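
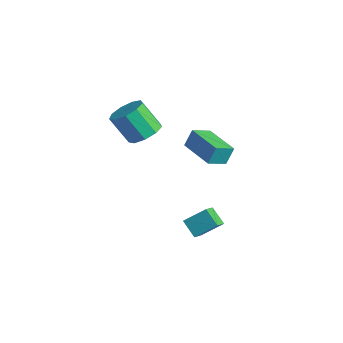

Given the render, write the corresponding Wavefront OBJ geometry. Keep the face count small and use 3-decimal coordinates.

v 2.872 0.452 -3.997
v 3.401 -0.234 -3.517
v 3.403 1.495 -3.091
v 3.932 0.809 -2.612
v 3.768 0.631 -4.728
v 4.297 -0.055 -4.249
v 4.299 1.674 -3.823
v 4.828 0.988 -3.343
v 1.088 1.072 0.472
v 1.099 1.528 1.495
v 0.945 2.216 -0.036
v 0.956 2.672 0.987
v 3.244 1.288 0.353
v 3.255 1.744 1.376
v 3.101 2.432 -0.155
v 3.112 2.888 0.868
v 0.671 -0.974 1.819
v 1.534 -0.805 2.334
v 0.753 -1.516 3.877
v -0.111 -1.686 3.361
v 1.116 -0.248 2.379
v 0.335 -0.959 3.922
v 0.49 -0.031 2.162
v -0.292 -0.742 3.705
v -0.052 -0.256 1.784
v -0.834 -0.967 3.327
v -0.256 -0.816 1.422
v -1.037 -1.528 2.965
v -0.026 -1.451 1.246
v -0.807 -2.162 2.789
v 0.53 -1.863 1.338
v -0.251 -2.574 2.881
v 1.152 -1.859 1.654
v 0.37 -2.57 3.197
v 1.548 -1.441 2.048
v 0.767 -2.152 3.591
f 2 4 1
f 5 2 1
f 1 4 3
f 3 5 1
f 2 8 4
f 6 2 5
f 6 8 2
f 4 8 3
f 7 5 3
f 3 8 7
f 7 6 5
f 8 6 7
f 10 12 9
f 13 10 9
f 9 12 11
f 11 13 9
f 10 16 12
f 14 10 13
f 14 16 10
f 12 16 11
f 15 13 11
f 11 16 15
f 15 14 13
f 16 14 15
f 18 17 21
f 18 21 19
f 19 21 22
f 19 22 20
f 21 17 23
f 21 23 22
f 22 23 24
f 22 24 20
f 23 17 25
f 23 25 24
f 24 25 26
f 24 26 20
f 25 17 27
f 25 27 26
f 26 27 28
f 26 28 20
f 27 17 29
f 27 29 28
f 28 29 30
f 28 30 20
f 29 17 31
f 29 31 30
f 30 31 32
f 30 32 20
f 31 17 33
f 31 33 32
f 32 33 34
f 32 34 20
f 33 17 35
f 33 35 34
f 34 35 36
f 34 36 20
f 35 17 18
f 35 18 36
f 36 18 19
f 36 19 20



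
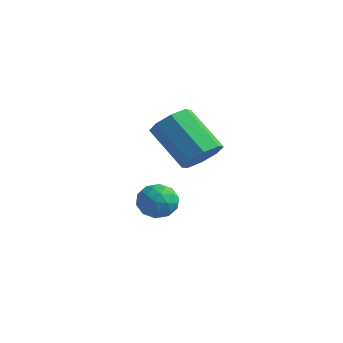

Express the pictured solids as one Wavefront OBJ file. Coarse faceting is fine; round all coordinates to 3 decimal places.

v 2.543 2.422 3.108
v 3.075 1.927 3.673
v 1.47 1.844 5.116
v 0.937 2.338 4.552
v 3.137 2.62 3.782
v 1.532 2.537 5.225
v 2.851 3.197 3.496
v 1.246 3.113 4.939
v 2.384 3.319 2.984
v 0.779 3.236 4.427
v 2.01 2.916 2.544
v 0.405 2.833 3.987
v 1.948 2.223 2.435
v 0.343 2.14 3.878
v 2.234 1.647 2.721
v 0.629 1.563 4.164
v 2.701 1.524 3.233
v 1.096 1.441 4.676
v -0.784 3.46 -0.522
v 0.047 3.365 -0.806
v -0.607 2.355 0.366
v 0.224 2.26 0.082
v 0.001 2.965 0.565
v -0.109 3.648 0.016
v -0.451 2.072 -0.456
v -0.561 2.755 -1.005
v 0.252 2.507 -0.766
v 0.532 3.059 -0.135
v -1.092 2.661 -0.305
v -0.812 3.213 0.326
v -0.384 3.51 -0.742
v -0.176 2.21 0.302
v -0.307 2.625 0.586
v 0.181 2.569 0.419
v -0.476 3.676 -0.259
v 0.012 3.62 -0.426
v -0.014 3.385 0.38
v -0.572 2.1 -0.014
v -0.084 2.044 -0.181
v -0.741 3.151 -0.859
v -0.253 3.095 -1.026
v -0.546 2.335 -0.82
v 0.225 2.95 -0.885
v 0.329 2.3 -0.363
v -0.068 2.19 -0.679
v -0.132 2.591 -1.002
v 0.389 3.274 -0.515
v 0.493 2.624 0.007
v 0.362 3.038 0.291
v 0.298 3.44 -0.031
v 0.51 2.77 -0.491
v -1.053 3.096 -0.447
v -0.949 2.446 0.075
v -0.858 2.28 -0.409
v -0.922 2.682 -0.731
v -0.889 3.42 -0.077
v -0.785 2.77 0.445
v -0.428 3.129 0.562
v -0.492 3.53 0.239
v -1.07 2.95 0.051
f 2 1 5
f 2 5 3
f 3 5 6
f 3 6 4
f 5 1 7
f 5 7 6
f 6 7 8
f 6 8 4
f 7 1 9
f 7 9 8
f 8 9 10
f 8 10 4
f 9 1 11
f 9 11 10
f 10 11 12
f 10 12 4
f 11 1 13
f 11 13 12
f 12 13 14
f 12 14 4
f 13 1 15
f 13 15 14
f 14 15 16
f 14 16 4
f 15 1 17
f 15 17 16
f 16 17 18
f 16 18 4
f 17 1 2
f 17 2 18
f 18 2 3
f 18 3 4
f 19 56 35
f 56 30 59
f 35 59 24
f 56 59 35
f 19 35 31
f 35 24 36
f 31 36 20
f 35 36 31
f 19 31 40
f 31 20 41
f 40 41 26
f 31 41 40
f 19 40 52
f 40 26 55
f 52 55 29
f 40 55 52
f 19 52 56
f 52 29 60
f 56 60 30
f 52 60 56
f 20 36 47
f 36 24 50
f 47 50 28
f 36 50 47
f 24 59 37
f 59 30 58
f 37 58 23
f 59 58 37
f 30 60 57
f 60 29 53
f 57 53 21
f 60 53 57
f 29 55 54
f 55 26 42
f 54 42 25
f 55 42 54
f 26 41 46
f 41 20 43
f 46 43 27
f 41 43 46
f 22 48 34
f 48 28 49
f 34 49 23
f 48 49 34
f 22 34 32
f 34 23 33
f 32 33 21
f 34 33 32
f 22 32 39
f 32 21 38
f 39 38 25
f 32 38 39
f 22 39 44
f 39 25 45
f 44 45 27
f 39 45 44
f 22 44 48
f 44 27 51
f 48 51 28
f 44 51 48
f 23 49 37
f 49 28 50
f 37 50 24
f 49 50 37
f 21 33 57
f 33 23 58
f 57 58 30
f 33 58 57
f 25 38 54
f 38 21 53
f 54 53 29
f 38 53 54
f 27 45 46
f 45 25 42
f 46 42 26
f 45 42 46
f 28 51 47
f 51 27 43
f 47 43 20
f 51 43 47



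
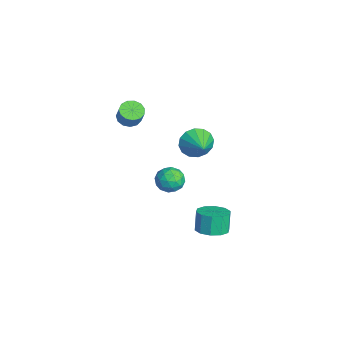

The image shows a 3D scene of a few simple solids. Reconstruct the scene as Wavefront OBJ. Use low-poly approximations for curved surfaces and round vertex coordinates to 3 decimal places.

v 3.701 0.077 -1.167
v 4.281 0.837 -1.078
v 3.878 1.002 0.136
v 3.299 0.243 0.047
v 3.757 1.029 -1.278
v 3.354 1.194 -0.064
v 3.211 0.858 -1.436
v 2.808 1.023 -0.222
v 2.853 0.388 -1.491
v 2.45 0.553 -0.277
v 2.819 -0.2 -1.422
v 2.416 -0.035 -0.208
v 3.122 -0.682 -1.256
v 2.719 -0.517 -0.042
v 3.646 -0.874 -1.056
v 3.243 -0.709 0.158
v 4.192 -0.703 -0.898
v 3.789 -0.538 0.316
v 4.55 -0.233 -0.843
v 4.147 -0.068 0.371
v 4.584 0.355 -0.912
v 4.181 0.52 0.302
v 0.626 -1.425 1.896
v 0.946 -1.082 1.136
v 1.714 -2.378 1.924
v 2.034 -2.035 1.164
v 2.066 -1.557 1.918
v 1.394 -0.968 1.901
v 1.266 -2.492 1.159
v 0.594 -1.903 1.142
v 1.342 -1.742 0.68
v 1.836 -1.163 1.149
v 0.824 -2.297 1.911
v 1.318 -1.718 2.38
v 0.691 -1.17 1.513
v 1.969 -2.29 1.547
v 1.988 -2.009 1.99
v 2.176 -1.807 1.543
v 0.954 -1.103 1.963
v 1.142 -0.901 1.516
v 1.8 -1.18 1.976
v 1.518 -2.559 1.544
v 1.706 -2.357 1.097
v 0.484 -1.653 1.517
v 0.672 -1.451 1.07
v 0.86 -2.28 1.084
v 1.111 -1.356 0.799
v 1.751 -1.916 0.815
v 1.299 -2.185 0.813
v 0.904 -1.839 0.802
v 1.402 -1.016 1.074
v 2.041 -1.576 1.091
v 2.06 -1.295 1.534
v 1.665 -0.949 1.524
v 1.634 -1.404 0.807
v 0.619 -1.884 1.969
v 1.258 -2.444 1.986
v 0.995 -2.511 1.536
v 0.6 -2.165 1.526
v 0.909 -1.544 2.245
v 1.549 -2.104 2.261
v 1.756 -1.621 2.258
v 1.361 -1.275 2.247
v 1.026 -2.056 2.253
v -4.091 -2.881 2.914
v -3.428 -2.948 2.57
v -2.926 -2.865 3.523
v -3.589 -2.799 3.866
v -3.515 -2.535 2.58
v -3.014 -2.452 3.533
v -3.786 -2.232 2.696
v -3.284 -2.149 3.649
v -4.153 -2.135 2.882
v -3.651 -2.052 3.834
v -4.501 -2.275 3.077
v -3.999 -2.192 4.03
v -4.718 -2.608 3.22
v -4.216 -2.525 4.173
v -4.737 -3.027 3.266
v -4.235 -2.945 4.219
v -4.55 -3.401 3.201
v -4.048 -3.318 4.153
v -4.217 -3.609 3.044
v -3.715 -3.526 3.996
v -3.845 -3.587 2.845
v -3.343 -3.504 3.798
v -3.55 -3.34 2.669
v -3.049 -3.257 3.621
v -1.57 0.455 2
v -1.227 -0.035 1.149
v -0.13 0.525 2.54
v -1.206 0.489 1.026
v -1.283 1.003 1.164
v -1.437 1.371 1.526
v -1.627 1.493 2.015
v -1.801 1.337 2.5
v -1.914 0.944 2.85
v -1.934 0.421 2.973
v -1.857 -0.094 2.835
v -1.703 -0.462 2.473
v -1.513 -0.584 1.984
v -1.339 -0.428 1.5
f 2 1 5
f 2 5 3
f 3 5 6
f 3 6 4
f 5 1 7
f 5 7 6
f 6 7 8
f 6 8 4
f 7 1 9
f 7 9 8
f 8 9 10
f 8 10 4
f 9 1 11
f 9 11 10
f 10 11 12
f 10 12 4
f 11 1 13
f 11 13 12
f 12 13 14
f 12 14 4
f 13 1 15
f 13 15 14
f 14 15 16
f 14 16 4
f 15 1 17
f 15 17 16
f 16 17 18
f 16 18 4
f 17 1 19
f 17 19 18
f 18 19 20
f 18 20 4
f 19 1 21
f 19 21 20
f 20 21 22
f 20 22 4
f 21 1 2
f 21 2 22
f 22 2 3
f 22 3 4
f 23 60 39
f 60 34 63
f 39 63 28
f 60 63 39
f 23 39 35
f 39 28 40
f 35 40 24
f 39 40 35
f 23 35 44
f 35 24 45
f 44 45 30
f 35 45 44
f 23 44 56
f 44 30 59
f 56 59 33
f 44 59 56
f 23 56 60
f 56 33 64
f 60 64 34
f 56 64 60
f 24 40 51
f 40 28 54
f 51 54 32
f 40 54 51
f 28 63 41
f 63 34 62
f 41 62 27
f 63 62 41
f 34 64 61
f 64 33 57
f 61 57 25
f 64 57 61
f 33 59 58
f 59 30 46
f 58 46 29
f 59 46 58
f 30 45 50
f 45 24 47
f 50 47 31
f 45 47 50
f 26 52 38
f 52 32 53
f 38 53 27
f 52 53 38
f 26 38 36
f 38 27 37
f 36 37 25
f 38 37 36
f 26 36 43
f 36 25 42
f 43 42 29
f 36 42 43
f 26 43 48
f 43 29 49
f 48 49 31
f 43 49 48
f 26 48 52
f 48 31 55
f 52 55 32
f 48 55 52
f 27 53 41
f 53 32 54
f 41 54 28
f 53 54 41
f 25 37 61
f 37 27 62
f 61 62 34
f 37 62 61
f 29 42 58
f 42 25 57
f 58 57 33
f 42 57 58
f 31 49 50
f 49 29 46
f 50 46 30
f 49 46 50
f 32 55 51
f 55 31 47
f 51 47 24
f 55 47 51
f 66 65 69
f 66 69 67
f 67 69 70
f 67 70 68
f 69 65 71
f 69 71 70
f 70 71 72
f 70 72 68
f 71 65 73
f 71 73 72
f 72 73 74
f 72 74 68
f 73 65 75
f 73 75 74
f 74 75 76
f 74 76 68
f 75 65 77
f 75 77 76
f 76 77 78
f 76 78 68
f 77 65 79
f 77 79 78
f 78 79 80
f 78 80 68
f 79 65 81
f 79 81 80
f 80 81 82
f 80 82 68
f 81 65 83
f 81 83 82
f 82 83 84
f 82 84 68
f 83 65 85
f 83 85 84
f 84 85 86
f 84 86 68
f 85 65 87
f 85 87 86
f 86 87 88
f 86 88 68
f 87 65 66
f 87 66 88
f 88 66 67
f 88 67 68
f 90 89 92
f 90 92 91
f 92 89 93
f 92 93 91
f 93 89 94
f 93 94 91
f 94 89 95
f 94 95 91
f 95 89 96
f 95 96 91
f 96 89 97
f 96 97 91
f 97 89 98
f 97 98 91
f 98 89 99
f 98 99 91
f 99 89 100
f 99 100 91
f 100 89 101
f 100 101 91
f 101 89 102
f 101 102 91
f 102 89 90
f 102 90 91



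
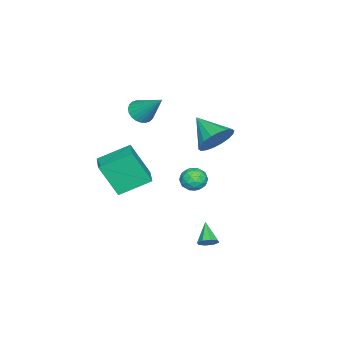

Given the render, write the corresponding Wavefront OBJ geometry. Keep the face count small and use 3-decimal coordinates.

v -1.759 -3.637 2.813
v -1.043 -3.615 2.56
v -1.301 -2.283 4.227
v -1.168 -3.402 2.397
v -1.383 -3.224 2.297
v -1.656 -3.11 2.275
v -1.944 -3.075 2.336
v -2.204 -3.126 2.469
v -2.397 -3.255 2.654
v -2.492 -3.442 2.864
v -2.475 -3.658 3.066
v -2.35 -3.871 3.229
v -2.135 -4.049 3.329
v -1.862 -4.164 3.351
v -1.574 -4.198 3.291
v -1.314 -4.147 3.157
v -1.121 -4.018 2.972
v -1.026 -3.832 2.762
v -0.415 0.983 2.612
v 0.367 1.014 3.312
v -1.145 -0.383 3.488
v 0.05 1.303 3.497
v -0.36 1.528 3.508
v -0.78 1.646 3.34
v -1.128 1.632 3.029
v -1.335 1.489 2.634
v -1.359 1.247 2.236
v -1.197 0.952 1.912
v -0.879 0.663 1.726
v -0.47 0.438 1.716
v -0.05 0.321 1.883
v 0.298 0.335 2.195
v 0.505 0.477 2.589
v 0.529 0.72 2.988
v -3.638 -0.807 -2.967
v -3.175 -1.299 -3.374
v -4.165 -1.801 -2.366
v -3.702 -2.293 -2.773
v -3.389 -1.817 -2.228
v -3.063 -1.203 -2.6
v -4.277 -1.897 -3.14
v -3.951 -1.283 -3.512
v -3.57 -1.973 -3.481
v -3.021 -1.923 -2.918
v -4.319 -1.177 -2.822
v -3.77 -1.127 -2.259
v -3.36 -0.966 -3.224
v -3.98 -2.134 -2.516
v -3.795 -1.855 -2.196
v -3.524 -2.144 -2.436
v -3.294 -0.909 -2.768
v -3.022 -1.198 -3.008
v -3.148 -1.503 -2.334
v -4.318 -1.902 -2.732
v -4.046 -2.191 -2.972
v -3.816 -0.956 -3.304
v -3.545 -1.245 -3.544
v -4.192 -1.597 -3.406
v -3.321 -1.651 -3.526
v -3.63 -2.235 -3.172
v -3.968 -2.003 -3.388
v -3.777 -1.641 -3.607
v -2.998 -1.622 -3.195
v -3.308 -2.206 -2.841
v -3.123 -1.926 -2.521
v -2.932 -1.565 -2.739
v -3.23 -2.018 -3.258
v -4.032 -0.894 -2.899
v -4.342 -1.478 -2.545
v -4.408 -1.535 -3.001
v -4.217 -1.174 -3.219
v -3.71 -0.865 -2.568
v -4.019 -1.449 -2.214
v -3.563 -1.459 -2.133
v -3.372 -1.097 -2.352
v -4.11 -1.082 -2.482
v 1.391 1.32 -3.667
v 1.716 0.869 -3.593
v 0.489 0.8 -2.873
v 1.793 1.176 -3.304
v 1.635 1.567 -3.228
v 1.335 1.813 -3.408
v 1.067 1.771 -3.741
v 0.99 1.464 -4.03
v 1.148 1.073 -4.106
v 1.448 0.826 -3.925
v 1.198 -1.843 0.528
v 1.393 -2.8 2.376
v 2.312 -1.243 0.722
v 2.507 -2.199 2.569
v 2.093 -3.241 -0.289
v 2.288 -4.197 1.558
v 3.207 -2.64 -0.096
v 3.402 -3.597 1.752
f 2 1 4
f 2 4 3
f 4 1 5
f 4 5 3
f 5 1 6
f 5 6 3
f 6 1 7
f 6 7 3
f 7 1 8
f 7 8 3
f 8 1 9
f 8 9 3
f 9 1 10
f 9 10 3
f 10 1 11
f 10 11 3
f 11 1 12
f 11 12 3
f 12 1 13
f 12 13 3
f 13 1 14
f 13 14 3
f 14 1 15
f 14 15 3
f 15 1 16
f 15 16 3
f 16 1 17
f 16 17 3
f 17 1 18
f 17 18 3
f 18 1 2
f 18 2 3
f 20 19 22
f 20 22 21
f 22 19 23
f 22 23 21
f 23 19 24
f 23 24 21
f 24 19 25
f 24 25 21
f 25 19 26
f 25 26 21
f 26 19 27
f 26 27 21
f 27 19 28
f 27 28 21
f 28 19 29
f 28 29 21
f 29 19 30
f 29 30 21
f 30 19 31
f 30 31 21
f 31 19 32
f 31 32 21
f 32 19 33
f 32 33 21
f 33 19 34
f 33 34 21
f 34 19 20
f 34 20 21
f 35 72 51
f 72 46 75
f 51 75 40
f 72 75 51
f 35 51 47
f 51 40 52
f 47 52 36
f 51 52 47
f 35 47 56
f 47 36 57
f 56 57 42
f 47 57 56
f 35 56 68
f 56 42 71
f 68 71 45
f 56 71 68
f 35 68 72
f 68 45 76
f 72 76 46
f 68 76 72
f 36 52 63
f 52 40 66
f 63 66 44
f 52 66 63
f 40 75 53
f 75 46 74
f 53 74 39
f 75 74 53
f 46 76 73
f 76 45 69
f 73 69 37
f 76 69 73
f 45 71 70
f 71 42 58
f 70 58 41
f 71 58 70
f 42 57 62
f 57 36 59
f 62 59 43
f 57 59 62
f 38 64 50
f 64 44 65
f 50 65 39
f 64 65 50
f 38 50 48
f 50 39 49
f 48 49 37
f 50 49 48
f 38 48 55
f 48 37 54
f 55 54 41
f 48 54 55
f 38 55 60
f 55 41 61
f 60 61 43
f 55 61 60
f 38 60 64
f 60 43 67
f 64 67 44
f 60 67 64
f 39 65 53
f 65 44 66
f 53 66 40
f 65 66 53
f 37 49 73
f 49 39 74
f 73 74 46
f 49 74 73
f 41 54 70
f 54 37 69
f 70 69 45
f 54 69 70
f 43 61 62
f 61 41 58
f 62 58 42
f 61 58 62
f 44 67 63
f 67 43 59
f 63 59 36
f 67 59 63
f 78 77 80
f 78 80 79
f 80 77 81
f 80 81 79
f 81 77 82
f 81 82 79
f 82 77 83
f 82 83 79
f 83 77 84
f 83 84 79
f 84 77 85
f 84 85 79
f 85 77 86
f 85 86 79
f 86 77 78
f 86 78 79
f 88 90 87
f 91 88 87
f 87 90 89
f 89 91 87
f 88 94 90
f 92 88 91
f 92 94 88
f 90 94 89
f 93 91 89
f 89 94 93
f 93 92 91
f 94 92 93



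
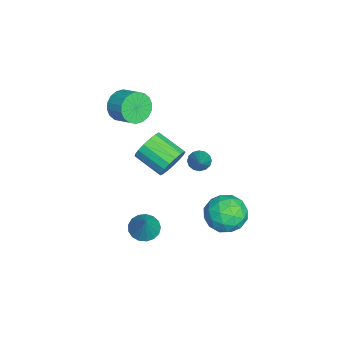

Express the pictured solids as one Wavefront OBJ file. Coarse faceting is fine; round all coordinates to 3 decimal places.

v 0.919 -1.193 -4.485
v 1.418 -0.661 -4.86
v 1.861 -1.027 -2.995
v 1.137 -0.434 -4.707
v 0.805 -0.381 -4.503
v 0.5 -0.514 -4.295
v 0.291 -0.802 -4.131
v 0.225 -1.18 -4.047
v 0.319 -1.561 -4.064
v 0.55 -1.857 -4.177
v 0.865 -2.002 -4.361
v 1.193 -1.961 -4.573
v 1.458 -1.744 -4.764
v 1.599 -1.401 -4.892
v 1.585 -1.01 -4.926
v -3.867 -2.758 0.948
v -3.148 -3.067 0.374
v -2.395 -2.251 0.879
v -3.113 -1.942 1.452
v -3.331 -2.753 0.139
v -2.577 -1.938 0.644
v -3.619 -2.441 0.065
v -2.865 -1.625 0.57
v -3.957 -2.191 0.166
v -3.203 -1.375 0.67
v -4.276 -2.054 0.421
v -3.522 -1.238 0.926
v -4.515 -2.056 0.781
v -3.761 -1.24 1.285
v -4.625 -2.197 1.173
v -3.871 -1.381 1.678
v -4.585 -2.449 1.521
v -3.832 -1.633 2.026
v -4.403 -2.762 1.756
v -3.649 -1.947 2.261
v -4.115 -3.075 1.83
v -3.361 -2.259 2.335
v -3.777 -3.325 1.73
v -3.023 -2.509 2.234
v -3.458 -3.462 1.474
v -2.704 -2.646 1.979
v -3.219 -3.46 1.115
v -2.465 -2.644 1.619
v -3.109 -3.319 0.722
v -2.355 -2.503 1.227
v -0.976 1.389 -0.62
v -0.623 1.125 -1.042
v 0.736 1.571 0.7
v -0.608 1.434 -1.104
v -0.691 1.731 -1.037
v -0.851 1.937 -0.858
v -1.044 1.995 -0.615
v -1.219 1.891 -0.374
v -1.329 1.653 -0.199
v -1.345 1.344 -0.136
v -1.261 1.047 -0.203
v -1.102 0.842 -0.382
v -0.908 0.783 -0.625
v -0.733 0.887 -0.866
v 2.053 0.34 1.896
v 2.731 0.24 2.479
v 1.965 -1.06 3.147
v 1.287 -0.96 2.564
v 2.459 0.505 2.682
v 1.693 -0.795 3.35
v 2.093 0.732 2.705
v 1.327 -0.568 3.373
v 1.719 0.869 2.542
v 0.953 -0.43 3.211
v 1.421 0.885 2.232
v 0.655 -0.414 2.9
v 1.268 0.776 1.844
v 0.502 -0.524 2.513
v 1.294 0.567 1.468
v 0.528 -0.732 2.137
v 1.495 0.306 1.191
v 0.729 -0.994 1.859
v 1.823 0.053 1.074
v 1.057 -1.247 1.743
v 2.204 -0.135 1.146
v 1.438 -1.434 1.815
v 2.551 -0.214 1.39
v 1.785 -1.513 2.058
v 2.783 -0.166 1.749
v 2.017 -1.465 2.418
v 2.848 -0.002 2.142
v 2.082 -1.302 2.811
v 1.792 3.176 -0.603
v 2.501 3.975 -1.046
v 2.539 1.885 -1.734
v 3.248 2.684 -2.177
v 3.389 2.328 -1.086
v 2.927 3.125 -0.387
v 2.113 2.735 -2.393
v 1.651 3.532 -1.694
v 2.7 3.702 -2.152
v 3.488 3.451 -1.344
v 1.552 2.409 -1.436
v 2.34 2.158 -0.628
v 2.081 3.688 -0.725
v 2.959 2.172 -2.055
v 3.042 1.962 -1.413
v 3.459 2.432 -1.674
v 2.331 3.189 -0.338
v 2.748 3.659 -0.598
v 3.27 2.691 -0.621
v 2.292 2.201 -2.182
v 2.709 2.671 -2.442
v 1.581 3.428 -1.106
v 1.998 3.898 -1.367
v 1.77 3.169 -2.159
v 2.614 3.998 -1.636
v 3.054 3.24 -2.301
v 2.387 3.269 -2.428
v 2.115 3.738 -2.017
v 3.078 3.85 -1.161
v 3.517 3.092 -1.826
v 3.6 2.882 -1.184
v 3.328 3.351 -0.773
v 3.194 3.69 -1.811
v 1.523 2.768 -0.954
v 1.962 2.01 -1.619
v 1.712 2.509 -2.007
v 1.44 2.978 -1.596
v 1.986 2.62 -0.479
v 2.426 1.862 -1.144
v 2.925 2.122 -0.763
v 2.653 2.591 -0.352
v 1.846 2.17 -0.969
f 2 1 4
f 2 4 3
f 4 1 5
f 4 5 3
f 5 1 6
f 5 6 3
f 6 1 7
f 6 7 3
f 7 1 8
f 7 8 3
f 8 1 9
f 8 9 3
f 9 1 10
f 9 10 3
f 10 1 11
f 10 11 3
f 11 1 12
f 11 12 3
f 12 1 13
f 12 13 3
f 13 1 14
f 13 14 3
f 14 1 15
f 14 15 3
f 15 1 2
f 15 2 3
f 17 16 20
f 17 20 18
f 18 20 21
f 18 21 19
f 20 16 22
f 20 22 21
f 21 22 23
f 21 23 19
f 22 16 24
f 22 24 23
f 23 24 25
f 23 25 19
f 24 16 26
f 24 26 25
f 25 26 27
f 25 27 19
f 26 16 28
f 26 28 27
f 27 28 29
f 27 29 19
f 28 16 30
f 28 30 29
f 29 30 31
f 29 31 19
f 30 16 32
f 30 32 31
f 31 32 33
f 31 33 19
f 32 16 34
f 32 34 33
f 33 34 35
f 33 35 19
f 34 16 36
f 34 36 35
f 35 36 37
f 35 37 19
f 36 16 38
f 36 38 37
f 37 38 39
f 37 39 19
f 38 16 40
f 38 40 39
f 39 40 41
f 39 41 19
f 40 16 42
f 40 42 41
f 41 42 43
f 41 43 19
f 42 16 44
f 42 44 43
f 43 44 45
f 43 45 19
f 44 16 17
f 44 17 45
f 45 17 18
f 45 18 19
f 47 46 49
f 47 49 48
f 49 46 50
f 49 50 48
f 50 46 51
f 50 51 48
f 51 46 52
f 51 52 48
f 52 46 53
f 52 53 48
f 53 46 54
f 53 54 48
f 54 46 55
f 54 55 48
f 55 46 56
f 55 56 48
f 56 46 57
f 56 57 48
f 57 46 58
f 57 58 48
f 58 46 59
f 58 59 48
f 59 46 47
f 59 47 48
f 61 60 64
f 61 64 62
f 62 64 65
f 62 65 63
f 64 60 66
f 64 66 65
f 65 66 67
f 65 67 63
f 66 60 68
f 66 68 67
f 67 68 69
f 67 69 63
f 68 60 70
f 68 70 69
f 69 70 71
f 69 71 63
f 70 60 72
f 70 72 71
f 71 72 73
f 71 73 63
f 72 60 74
f 72 74 73
f 73 74 75
f 73 75 63
f 74 60 76
f 74 76 75
f 75 76 77
f 75 77 63
f 76 60 78
f 76 78 77
f 77 78 79
f 77 79 63
f 78 60 80
f 78 80 79
f 79 80 81
f 79 81 63
f 80 60 82
f 80 82 81
f 81 82 83
f 81 83 63
f 82 60 84
f 82 84 83
f 83 84 85
f 83 85 63
f 84 60 86
f 84 86 85
f 85 86 87
f 85 87 63
f 86 60 61
f 86 61 87
f 87 61 62
f 87 62 63
f 88 125 104
f 125 99 128
f 104 128 93
f 125 128 104
f 88 104 100
f 104 93 105
f 100 105 89
f 104 105 100
f 88 100 109
f 100 89 110
f 109 110 95
f 100 110 109
f 88 109 121
f 109 95 124
f 121 124 98
f 109 124 121
f 88 121 125
f 121 98 129
f 125 129 99
f 121 129 125
f 89 105 116
f 105 93 119
f 116 119 97
f 105 119 116
f 93 128 106
f 128 99 127
f 106 127 92
f 128 127 106
f 99 129 126
f 129 98 122
f 126 122 90
f 129 122 126
f 98 124 123
f 124 95 111
f 123 111 94
f 124 111 123
f 95 110 115
f 110 89 112
f 115 112 96
f 110 112 115
f 91 117 103
f 117 97 118
f 103 118 92
f 117 118 103
f 91 103 101
f 103 92 102
f 101 102 90
f 103 102 101
f 91 101 108
f 101 90 107
f 108 107 94
f 101 107 108
f 91 108 113
f 108 94 114
f 113 114 96
f 108 114 113
f 91 113 117
f 113 96 120
f 117 120 97
f 113 120 117
f 92 118 106
f 118 97 119
f 106 119 93
f 118 119 106
f 90 102 126
f 102 92 127
f 126 127 99
f 102 127 126
f 94 107 123
f 107 90 122
f 123 122 98
f 107 122 123
f 96 114 115
f 114 94 111
f 115 111 95
f 114 111 115
f 97 120 116
f 120 96 112
f 116 112 89
f 120 112 116



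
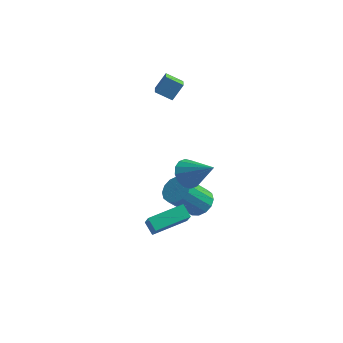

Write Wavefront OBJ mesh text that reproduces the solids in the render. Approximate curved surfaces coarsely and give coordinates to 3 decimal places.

v -0.419 3.304 3.191
v -1.348 3.13 3.693
v -0.776 4.124 2.815
v -1.705 3.95 3.317
v -0.035 3.89 4.103
v -0.964 3.716 4.605
v -0.392 4.71 3.727
v -1.321 4.536 4.229
v 2.092 -0.551 0.972
v 2.648 -0.68 0.251
v 3.608 -0.809 2.188
v 2.661 -0.212 0.334
v 2.522 0.166 0.588
v 2.267 0.351 0.945
v 1.965 0.295 1.31
v 1.698 0.012 1.583
v 1.536 -0.422 1.693
v 1.523 -0.891 1.61
v 1.663 -1.269 1.356
v 1.917 -1.454 0.999
v 2.219 -1.398 0.635
v 2.487 -1.115 0.361
v 0.539 -2.542 -1.924
v 1.012 -3.196 -0.854
v 1.829 -1.04 -1.575
v 2.302 -1.695 -0.506
v 1.118 -2.925 -2.414
v 1.591 -3.58 -1.345
v 2.408 -1.424 -2.066
v 2.881 -2.078 -0.996
v 1.757 1.867 -3.531
v 2.57 1.54 -3.287
v 1.657 0.506 -1.625
v 0.843 0.833 -1.869
v 2.529 1.949 -3.056
v 1.615 0.914 -1.394
v 2.28 2.335 -2.952
v 1.367 1.301 -1.29
v 1.891 2.596 -3.003
v 0.978 1.562 -1.341
v 1.467 2.662 -3.196
v 0.553 1.627 -1.534
v 1.119 2.515 -3.478
v 0.206 1.48 -1.816
v 0.943 2.194 -3.775
v 0.03 1.16 -2.113
v 0.985 1.786 -4.006
v 0.071 0.751 -2.344
v 1.233 1.399 -4.11
v 0.32 0.365 -2.448
v 1.622 1.138 -4.059
v 0.709 0.104 -2.397
v 2.047 1.073 -3.866
v 1.133 0.038 -2.204
v 2.394 1.22 -3.584
v 1.481 0.185 -1.922
f 2 4 1
f 5 2 1
f 1 4 3
f 3 5 1
f 2 8 4
f 6 2 5
f 6 8 2
f 4 8 3
f 7 5 3
f 3 8 7
f 7 6 5
f 8 6 7
f 10 9 12
f 10 12 11
f 12 9 13
f 12 13 11
f 13 9 14
f 13 14 11
f 14 9 15
f 14 15 11
f 15 9 16
f 15 16 11
f 16 9 17
f 16 17 11
f 17 9 18
f 17 18 11
f 18 9 19
f 18 19 11
f 19 9 20
f 19 20 11
f 20 9 21
f 20 21 11
f 21 9 22
f 21 22 11
f 22 9 10
f 22 10 11
f 24 26 23
f 27 24 23
f 23 26 25
f 25 27 23
f 24 30 26
f 28 24 27
f 28 30 24
f 26 30 25
f 29 27 25
f 25 30 29
f 29 28 27
f 30 28 29
f 32 31 35
f 32 35 33
f 33 35 36
f 33 36 34
f 35 31 37
f 35 37 36
f 36 37 38
f 36 38 34
f 37 31 39
f 37 39 38
f 38 39 40
f 38 40 34
f 39 31 41
f 39 41 40
f 40 41 42
f 40 42 34
f 41 31 43
f 41 43 42
f 42 43 44
f 42 44 34
f 43 31 45
f 43 45 44
f 44 45 46
f 44 46 34
f 45 31 47
f 45 47 46
f 46 47 48
f 46 48 34
f 47 31 49
f 47 49 48
f 48 49 50
f 48 50 34
f 49 31 51
f 49 51 50
f 50 51 52
f 50 52 34
f 51 31 53
f 51 53 52
f 52 53 54
f 52 54 34
f 53 31 55
f 53 55 54
f 54 55 56
f 54 56 34
f 55 31 32
f 55 32 56
f 56 32 33
f 56 33 34



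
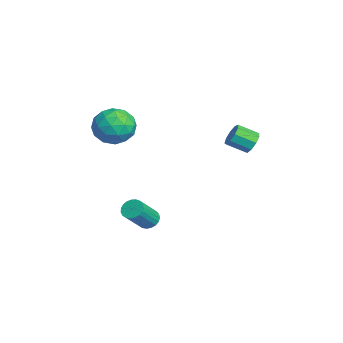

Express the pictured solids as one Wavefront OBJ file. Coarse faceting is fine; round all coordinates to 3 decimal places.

v -3.563 -1.614 -4.484
v -3.256 -1.98 -4.954
v -2.31 -2.971 -3.566
v -2.617 -2.606 -3.096
v -3.08 -1.767 -4.922
v -2.134 -2.758 -3.535
v -2.987 -1.527 -4.814
v -2.041 -2.519 -3.427
v -2.993 -1.303 -4.65
v -2.048 -2.294 -3.262
v -3.098 -1.132 -4.456
v -2.153 -2.124 -3.068
v -3.284 -1.045 -4.267
v -2.338 -2.036 -2.88
v -3.517 -1.056 -4.116
v -2.572 -2.047 -2.728
v -3.759 -1.164 -4.028
v -2.813 -2.155 -2.641
v -3.967 -1.349 -4.019
v -3.021 -2.341 -2.632
v -4.104 -1.581 -4.091
v -3.159 -2.572 -2.703
v -4.149 -1.818 -4.23
v -3.203 -2.809 -2.842
v -4.091 -2.02 -4.413
v -3.146 -3.011 -3.026
v -3.943 -2.152 -4.609
v -2.997 -3.143 -3.221
v -3.729 -2.191 -4.783
v -2.783 -3.182 -3.395
v -3.486 -2.13 -4.905
v -2.54 -3.121 -3.517
v -5.038 -2.777 2.476
v -4.097 -2.35 1.752
v -3.863 -4.33 3.088
v -2.922 -3.903 2.364
v -3.275 -3.254 3.387
v -4.002 -2.295 3.009
v -3.958 -4.385 1.831
v -4.685 -3.426 1.453
v -3.43 -3.344 1.354
v -3.007 -2.645 2.315
v -4.953 -4.035 2.525
v -4.53 -3.336 3.486
v -4.671 -2.427 2.06
v -3.289 -4.253 2.78
v -3.497 -3.871 3.381
v -2.944 -3.62 2.956
v -4.615 -2.395 2.799
v -4.062 -2.144 2.373
v -3.578 -2.675 3.335
v -3.898 -4.536 2.467
v -3.345 -4.285 2.041
v -5.016 -3.06 1.884
v -4.463 -2.809 1.459
v -4.382 -4.005 1.505
v -3.726 -2.761 1.4
v -3.035 -3.673 1.76
v -3.644 -3.957 1.447
v -4.071 -3.393 1.225
v -3.477 -2.35 1.966
v -2.786 -3.262 2.326
v -2.994 -2.881 2.927
v -3.421 -2.317 2.704
v -3.085 -2.934 1.732
v -5.174 -3.418 2.514
v -4.483 -4.33 2.874
v -4.539 -4.363 2.136
v -4.966 -3.799 1.913
v -4.925 -3.007 3.08
v -4.234 -3.919 3.44
v -3.889 -3.287 3.615
v -4.316 -2.723 3.393
v -4.875 -3.746 3.108
v -3.375 3.906 0.913
v -3.063 4.188 1.521
v -3.272 3.097 2.136
v -3.585 2.814 1.527
v -3.56 4.284 1.521
v -3.769 3.192 2.136
v -3.971 4.203 1.237
v -4.18 3.111 1.852
v -4.103 3.982 0.801
v -4.312 2.891 1.415
v -3.895 3.726 0.417
v -4.104 2.635 1.032
v -3.443 3.554 0.265
v -3.653 2.463 0.88
v -2.96 3.547 0.416
v -3.17 2.455 1.031
v -2.671 3.707 0.8
v -2.881 2.616 1.414
v -2.712 3.96 1.236
v -2.921 2.869 1.851
f 2 1 5
f 2 5 3
f 3 5 6
f 3 6 4
f 5 1 7
f 5 7 6
f 6 7 8
f 6 8 4
f 7 1 9
f 7 9 8
f 8 9 10
f 8 10 4
f 9 1 11
f 9 11 10
f 10 11 12
f 10 12 4
f 11 1 13
f 11 13 12
f 12 13 14
f 12 14 4
f 13 1 15
f 13 15 14
f 14 15 16
f 14 16 4
f 15 1 17
f 15 17 16
f 16 17 18
f 16 18 4
f 17 1 19
f 17 19 18
f 18 19 20
f 18 20 4
f 19 1 21
f 19 21 20
f 20 21 22
f 20 22 4
f 21 1 23
f 21 23 22
f 22 23 24
f 22 24 4
f 23 1 25
f 23 25 24
f 24 25 26
f 24 26 4
f 25 1 27
f 25 27 26
f 26 27 28
f 26 28 4
f 27 1 29
f 27 29 28
f 28 29 30
f 28 30 4
f 29 1 31
f 29 31 30
f 30 31 32
f 30 32 4
f 31 1 2
f 31 2 32
f 32 2 3
f 32 3 4
f 33 70 49
f 70 44 73
f 49 73 38
f 70 73 49
f 33 49 45
f 49 38 50
f 45 50 34
f 49 50 45
f 33 45 54
f 45 34 55
f 54 55 40
f 45 55 54
f 33 54 66
f 54 40 69
f 66 69 43
f 54 69 66
f 33 66 70
f 66 43 74
f 70 74 44
f 66 74 70
f 34 50 61
f 50 38 64
f 61 64 42
f 50 64 61
f 38 73 51
f 73 44 72
f 51 72 37
f 73 72 51
f 44 74 71
f 74 43 67
f 71 67 35
f 74 67 71
f 43 69 68
f 69 40 56
f 68 56 39
f 69 56 68
f 40 55 60
f 55 34 57
f 60 57 41
f 55 57 60
f 36 62 48
f 62 42 63
f 48 63 37
f 62 63 48
f 36 48 46
f 48 37 47
f 46 47 35
f 48 47 46
f 36 46 53
f 46 35 52
f 53 52 39
f 46 52 53
f 36 53 58
f 53 39 59
f 58 59 41
f 53 59 58
f 36 58 62
f 58 41 65
f 62 65 42
f 58 65 62
f 37 63 51
f 63 42 64
f 51 64 38
f 63 64 51
f 35 47 71
f 47 37 72
f 71 72 44
f 47 72 71
f 39 52 68
f 52 35 67
f 68 67 43
f 52 67 68
f 41 59 60
f 59 39 56
f 60 56 40
f 59 56 60
f 42 65 61
f 65 41 57
f 61 57 34
f 65 57 61
f 76 75 79
f 76 79 77
f 77 79 80
f 77 80 78
f 79 75 81
f 79 81 80
f 80 81 82
f 80 82 78
f 81 75 83
f 81 83 82
f 82 83 84
f 82 84 78
f 83 75 85
f 83 85 84
f 84 85 86
f 84 86 78
f 85 75 87
f 85 87 86
f 86 87 88
f 86 88 78
f 87 75 89
f 87 89 88
f 88 89 90
f 88 90 78
f 89 75 91
f 89 91 90
f 90 91 92
f 90 92 78
f 91 75 93
f 91 93 92
f 92 93 94
f 92 94 78
f 93 75 76
f 93 76 94
f 94 76 77
f 94 77 78



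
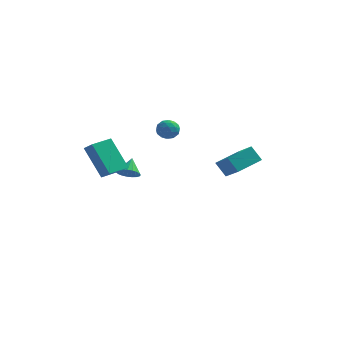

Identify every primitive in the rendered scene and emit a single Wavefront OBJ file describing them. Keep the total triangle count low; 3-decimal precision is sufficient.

v -2.81 -4.423 1.73
v -2.253 -4.756 2.214
v -3.957 -3.787 3.484
v -3.4 -4.12 3.968
v -2.12 -3.24 1.752
v -1.563 -3.573 2.236
v -3.267 -2.604 3.506
v -2.71 -2.937 3.99
v 2.003 1.256 0.867
v 2.952 0.172 1.825
v 3.024 2.551 1.322
v 3.972 1.467 2.281
v 2.648 1.053 -0.001
v 3.596 -0.031 0.958
v 3.668 2.348 0.455
v 4.617 1.264 1.413
v -1.414 4.427 1.93
v -0.936 3.986 1.588
v -1.844 3.494 2.532
v -1.366 3.053 2.19
v -1.125 3.547 2.679
v -0.859 4.124 2.307
v -1.921 3.356 1.813
v -1.655 3.933 1.441
v -1.248 3.323 1.516
v -0.757 3.442 2.05
v -2.023 4.038 2.07
v -1.532 4.157 2.604
v -1.137 4.288 1.706
v -1.643 3.192 2.414
v -1.501 3.482 2.701
v -1.22 3.223 2.5
v -1.092 4.37 2.129
v -0.811 4.11 1.927
v -0.922 3.853 2.569
v -1.969 3.37 2.193
v -1.688 3.11 1.991
v -1.56 4.257 1.62
v -1.279 3.998 1.419
v -1.858 3.627 1.551
v -1.04 3.64 1.462
v -1.292 3.091 1.816
v -1.619 3.269 1.595
v -1.462 3.608 1.376
v -0.751 3.709 1.777
v -1.003 3.161 2.131
v -0.862 3.452 2.418
v -0.706 3.791 2.199
v -0.935 3.32 1.734
v -1.777 4.319 1.989
v -2.029 3.771 2.343
v -2.074 3.689 1.921
v -1.918 4.028 1.702
v -1.488 4.389 2.304
v -1.74 3.84 2.658
v -1.318 3.872 2.744
v -1.161 4.211 2.525
v -1.845 4.16 2.386
v -3.628 3.293 -1.538
v -3.056 3.602 -1.846
v -3.652 4.167 -0.702
v -3.283 3.734 -1.99
v -3.57 3.789 -2.056
v -3.867 3.759 -2.032
v -4.122 3.648 -1.923
v -4.292 3.475 -1.747
v -4.348 3.271 -1.535
v -4.279 3.071 -1.324
v -4.097 2.909 -1.149
v -3.835 2.813 -1.042
v -3.536 2.801 -1.02
v -3.254 2.873 -1.088
v -3.036 3.018 -1.234
v -2.921 3.211 -1.432
v -2.928 3.417 -1.649
f 2 4 1
f 5 2 1
f 1 4 3
f 3 5 1
f 2 8 4
f 6 2 5
f 6 8 2
f 4 8 3
f 7 5 3
f 3 8 7
f 7 6 5
f 8 6 7
f 10 12 9
f 13 10 9
f 9 12 11
f 11 13 9
f 10 16 12
f 14 10 13
f 14 16 10
f 12 16 11
f 15 13 11
f 11 16 15
f 15 14 13
f 16 14 15
f 17 54 33
f 54 28 57
f 33 57 22
f 54 57 33
f 17 33 29
f 33 22 34
f 29 34 18
f 33 34 29
f 17 29 38
f 29 18 39
f 38 39 24
f 29 39 38
f 17 38 50
f 38 24 53
f 50 53 27
f 38 53 50
f 17 50 54
f 50 27 58
f 54 58 28
f 50 58 54
f 18 34 45
f 34 22 48
f 45 48 26
f 34 48 45
f 22 57 35
f 57 28 56
f 35 56 21
f 57 56 35
f 28 58 55
f 58 27 51
f 55 51 19
f 58 51 55
f 27 53 52
f 53 24 40
f 52 40 23
f 53 40 52
f 24 39 44
f 39 18 41
f 44 41 25
f 39 41 44
f 20 46 32
f 46 26 47
f 32 47 21
f 46 47 32
f 20 32 30
f 32 21 31
f 30 31 19
f 32 31 30
f 20 30 37
f 30 19 36
f 37 36 23
f 30 36 37
f 20 37 42
f 37 23 43
f 42 43 25
f 37 43 42
f 20 42 46
f 42 25 49
f 46 49 26
f 42 49 46
f 21 47 35
f 47 26 48
f 35 48 22
f 47 48 35
f 19 31 55
f 31 21 56
f 55 56 28
f 31 56 55
f 23 36 52
f 36 19 51
f 52 51 27
f 36 51 52
f 25 43 44
f 43 23 40
f 44 40 24
f 43 40 44
f 26 49 45
f 49 25 41
f 45 41 18
f 49 41 45
f 60 59 62
f 60 62 61
f 62 59 63
f 62 63 61
f 63 59 64
f 63 64 61
f 64 59 65
f 64 65 61
f 65 59 66
f 65 66 61
f 66 59 67
f 66 67 61
f 67 59 68
f 67 68 61
f 68 59 69
f 68 69 61
f 69 59 70
f 69 70 61
f 70 59 71
f 70 71 61
f 71 59 72
f 71 72 61
f 72 59 73
f 72 73 61
f 73 59 74
f 73 74 61
f 74 59 75
f 74 75 61
f 75 59 60
f 75 60 61



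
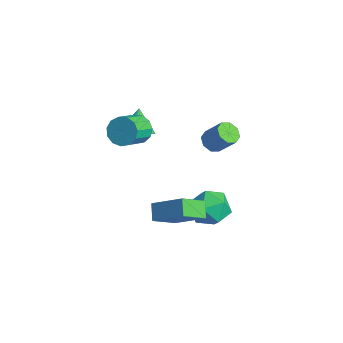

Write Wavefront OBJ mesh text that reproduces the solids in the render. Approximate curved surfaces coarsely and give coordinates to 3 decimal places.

v 3.235 -4.911 0.265
v 2.523 -4.459 0.874
v 3.26 -3.516 -0.741
v 2.549 -3.064 -0.132
v 4.751 -4.096 1.432
v 4.04 -3.644 2.041
v 4.777 -2.701 0.426
v 4.065 -2.249 1.035
v 1.207 -0.326 -1.77
v 2.133 0.45 -1.446
v 2.567 -1.69 -2.394
v 3.493 -0.914 -2.07
v 2.787 -1.449 -1.186
v 1.947 -0.606 -0.801
v 2.753 -0.634 -3.039
v 1.913 0.209 -2.654
v 3.089 0.259 -2.23
v 3.11 -0.244 -1.085
v 1.59 -0.996 -2.755
v 1.611 -1.499 -1.61
v -1.959 -2.198 2.345
v -1.554 -2.553 1.612
v -1.015 -3.857 2.541
v -1.421 -3.502 3.275
v -1.207 -2.249 1.836
v -0.668 -3.554 2.766
v -1.098 -1.93 2.223
v -0.56 -3.234 3.152
v -1.264 -1.695 2.647
v -0.725 -3 3.577
v -1.65 -1.62 2.977
v -1.111 -2.925 3.906
v -2.134 -1.728 3.105
v -1.595 -3.033 4.035
v -2.563 -1.986 2.993
v -2.024 -3.29 3.922
v -2.8 -2.31 2.674
v -2.262 -3.615 3.604
v -2.771 -2.599 2.252
v -2.232 -3.904 3.181
v -2.483 -2.761 1.859
v -1.945 -4.065 2.788
v -2.03 -2.743 1.62
v -1.491 -4.048 2.55
v 0.318 1.02 1.261
v 0.62 1.532 0.856
v 1.485 1.953 2.033
v 1.182 1.44 2.439
v 0.171 1.711 1.122
v 1.036 2.131 2.299
v -0.192 1.484 1.469
v 0.673 1.905 2.646
v -0.256 0.986 1.695
v 0.609 1.407 2.872
v 0.015 0.507 1.667
v 0.88 0.928 2.844
v 0.464 0.329 1.401
v 1.329 0.749 2.578
v 0.827 0.555 1.054
v 1.692 0.976 2.231
v 0.891 1.053 0.828
v 1.756 1.474 2.005
v -3.095 -1.447 0.817
v -2.436 -0.682 0.781
v -3.885 -0.713 1.903
v -2.72 -0.566 0.495
v -3.07 -0.601 0.265
v -3.424 -0.783 0.13
v -3.721 -1.08 0.114
v -3.909 -1.44 0.22
v -3.957 -1.801 0.429
v -3.856 -2.101 0.705
v -3.623 -2.288 1
v -3.299 -2.329 1.264
v -2.94 -2.218 1.451
v -2.607 -1.973 1.528
v -2.359 -1.638 1.482
v -2.238 -1.269 1.321
v -2.265 -0.931 1.073
f 2 4 1
f 5 2 1
f 1 4 3
f 3 5 1
f 2 8 4
f 6 2 5
f 6 8 2
f 4 8 3
f 7 5 3
f 3 8 7
f 7 6 5
f 8 6 7
f 9 20 14
f 9 14 10
f 9 10 16
f 9 16 19
f 9 19 20
f 10 14 18
f 14 20 13
f 20 19 11
f 19 16 15
f 16 10 17
f 12 18 13
f 12 13 11
f 12 11 15
f 12 15 17
f 12 17 18
f 13 18 14
f 11 13 20
f 15 11 19
f 17 15 16
f 18 17 10
f 22 21 25
f 22 25 23
f 23 25 26
f 23 26 24
f 25 21 27
f 25 27 26
f 26 27 28
f 26 28 24
f 27 21 29
f 27 29 28
f 28 29 30
f 28 30 24
f 29 21 31
f 29 31 30
f 30 31 32
f 30 32 24
f 31 21 33
f 31 33 32
f 32 33 34
f 32 34 24
f 33 21 35
f 33 35 34
f 34 35 36
f 34 36 24
f 35 21 37
f 35 37 36
f 36 37 38
f 36 38 24
f 37 21 39
f 37 39 38
f 38 39 40
f 38 40 24
f 39 21 41
f 39 41 40
f 40 41 42
f 40 42 24
f 41 21 43
f 41 43 42
f 42 43 44
f 42 44 24
f 43 21 22
f 43 22 44
f 44 22 23
f 44 23 24
f 46 45 49
f 46 49 47
f 47 49 50
f 47 50 48
f 49 45 51
f 49 51 50
f 50 51 52
f 50 52 48
f 51 45 53
f 51 53 52
f 52 53 54
f 52 54 48
f 53 45 55
f 53 55 54
f 54 55 56
f 54 56 48
f 55 45 57
f 55 57 56
f 56 57 58
f 56 58 48
f 57 45 59
f 57 59 58
f 58 59 60
f 58 60 48
f 59 45 61
f 59 61 60
f 60 61 62
f 60 62 48
f 61 45 46
f 61 46 62
f 62 46 47
f 62 47 48
f 64 63 66
f 64 66 65
f 66 63 67
f 66 67 65
f 67 63 68
f 67 68 65
f 68 63 69
f 68 69 65
f 69 63 70
f 69 70 65
f 70 63 71
f 70 71 65
f 71 63 72
f 71 72 65
f 72 63 73
f 72 73 65
f 73 63 74
f 73 74 65
f 74 63 75
f 74 75 65
f 75 63 76
f 75 76 65
f 76 63 77
f 76 77 65
f 77 63 78
f 77 78 65
f 78 63 79
f 78 79 65
f 79 63 64
f 79 64 65



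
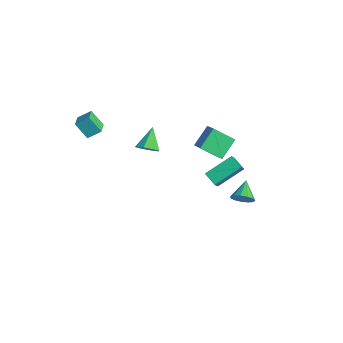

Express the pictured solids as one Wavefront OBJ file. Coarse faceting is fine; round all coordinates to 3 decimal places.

v 0.703 1.462 2.135
v 0.201 2.598 3.063
v 1.412 2.544 1.194
v 0.91 3.68 2.121
v 1.63 1.38 2.739
v 1.128 2.516 3.666
v 2.339 2.462 1.797
v 1.837 3.598 2.725
v 0.269 3.342 -3.339
v -0.645 3.155 -2.952
v 0.328 5.129 -2.336
v -0.586 4.942 -1.949
v 0.686 2.898 -2.571
v -0.228 2.711 -2.184
v 0.745 4.685 -1.568
v -0.169 4.498 -1.181
v -1.566 -0.537 0.628
v -0.951 -0.431 1.096
v -2.474 0.297 1.632
v -1.005 0.002 0.688
v -1.387 0.119 0.245
v -1.874 -0.147 0.026
v -2.181 -0.642 0.159
v -2.127 -1.075 0.567
v -1.745 -1.192 1.01
v -1.258 -0.926 1.229
v 4.422 2.736 -0.365
v 4.958 3.132 -0.021
v 3.478 3.484 0.245
v 4.879 3.33 -0.386
v 4.655 3.34 -0.744
v 4.357 3.158 -0.982
v 4.08 2.842 -1.024
v 3.911 2.493 -0.857
v 3.904 2.22 -0.534
v 4.062 2.112 -0.157
v 4.334 2.202 0.154
v 4.634 2.461 0.3
v 4.867 2.808 0.235
v -3.176 -4.298 4.016
v -2.869 -3.53 4.579
v -2.547 -3.821 3.022
v -2.24 -3.053 3.584
v -2.38 -4.807 4.276
v -2.073 -4.039 4.838
v -1.751 -4.33 3.281
v -1.444 -3.562 3.844
f 2 4 1
f 5 2 1
f 1 4 3
f 3 5 1
f 2 8 4
f 6 2 5
f 6 8 2
f 4 8 3
f 7 5 3
f 3 8 7
f 7 6 5
f 8 6 7
f 10 12 9
f 13 10 9
f 9 12 11
f 11 13 9
f 10 16 12
f 14 10 13
f 14 16 10
f 12 16 11
f 15 13 11
f 11 16 15
f 15 14 13
f 16 14 15
f 18 17 20
f 18 20 19
f 20 17 21
f 20 21 19
f 21 17 22
f 21 22 19
f 22 17 23
f 22 23 19
f 23 17 24
f 23 24 19
f 24 17 25
f 24 25 19
f 25 17 26
f 25 26 19
f 26 17 18
f 26 18 19
f 28 27 30
f 28 30 29
f 30 27 31
f 30 31 29
f 31 27 32
f 31 32 29
f 32 27 33
f 32 33 29
f 33 27 34
f 33 34 29
f 34 27 35
f 34 35 29
f 35 27 36
f 35 36 29
f 36 27 37
f 36 37 29
f 37 27 38
f 37 38 29
f 38 27 39
f 38 39 29
f 39 27 28
f 39 28 29
f 41 43 40
f 44 41 40
f 40 43 42
f 42 44 40
f 41 47 43
f 45 41 44
f 45 47 41
f 43 47 42
f 46 44 42
f 42 47 46
f 46 45 44
f 47 45 46



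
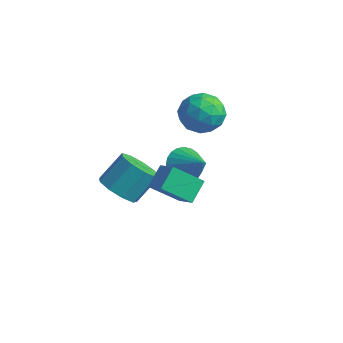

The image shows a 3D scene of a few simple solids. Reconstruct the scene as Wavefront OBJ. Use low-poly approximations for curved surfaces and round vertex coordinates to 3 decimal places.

v -0.071 1.059 -0.655
v 0.352 0.603 -1.306
v 1.211 0.921 0.275
v 0.443 0.933 -1.383
v 0.457 1.283 -1.349
v 0.39 1.598 -1.21
v 0.252 1.831 -0.986
v 0.066 1.947 -0.712
v -0.141 1.927 -0.429
v -0.338 1.776 -0.181
v -0.494 1.515 -0.004
v -0.585 1.185 0.073
v -0.599 0.836 0.039
v -0.532 0.52 -0.1
v -0.394 0.287 -0.324
v -0.208 0.171 -0.598
v -0.001 0.191 -0.881
v 0.196 0.342 -1.13
v -2.884 0.008 -3.235
v -2.102 -0.548 -2.92
v -1.794 0.536 -1.77
v -2.576 1.092 -2.085
v -1.893 -0.097 -3.401
v -1.585 0.986 -2.251
v -2.148 0.403 -3.804
v -1.84 1.486 -2.653
v -2.747 0.718 -3.94
v -2.44 1.802 -2.79
v -3.41 0.701 -3.747
v -3.103 1.785 -2.597
v -3.827 0.36 -3.314
v -3.52 1.444 -2.164
v -3.802 -0.146 -2.844
v -3.495 0.938 -1.694
v -3.348 -0.58 -2.557
v -3.04 0.504 -1.407
v -2.676 -0.738 -2.587
v -2.369 0.345 -1.437
v 1.606 -1.134 -0.573
v 0.732 -1.99 0.345
v 1.446 -0.244 0.105
v 0.572 -1.1 1.023
v 2.568 -1.44 0.057
v 1.694 -2.296 0.975
v 2.408 -0.55 0.735
v 1.534 -1.406 1.653
v -1.489 4.62 0.558
v -0.495 4.168 0.502
v -2.225 3.012 0.498
v -1.231 2.56 0.442
v -1.559 3.047 1.364
v -1.104 4.041 1.402
v -1.616 3.139 -0.402
v -1.161 4.133 -0.364
v -0.573 3.253 -0.091
v -0.538 3.196 1.001
v -2.182 3.984 -0.001
v -2.147 3.927 1.091
v -0.928 4.535 0.535
v -1.792 2.645 0.465
v -1.985 2.931 1.007
v -1.401 2.665 0.974
v -1.286 4.461 1.064
v -0.701 4.195 1.031
v -1.326 3.536 1.538
v -2.019 2.985 -0.031
v -1.434 2.719 -0.064
v -1.319 4.515 0.026
v -0.735 4.249 -0.007
v -1.394 3.644 -0.538
v -0.389 3.731 0.154
v -0.822 2.786 0.119
v -1.048 3.127 -0.377
v -0.781 3.711 -0.355
v -0.369 3.698 0.796
v -0.801 2.753 0.76
v -0.994 3.039 1.302
v -0.727 3.623 1.324
v -0.415 3.16 0.447
v -1.919 4.427 0.24
v -2.351 3.482 0.204
v -1.993 3.557 -0.324
v -1.726 4.141 -0.302
v -1.898 4.394 0.881
v -2.331 3.449 0.846
v -1.939 3.469 1.355
v -1.672 4.053 1.377
v -2.305 4.02 0.553
f 2 1 4
f 2 4 3
f 4 1 5
f 4 5 3
f 5 1 6
f 5 6 3
f 6 1 7
f 6 7 3
f 7 1 8
f 7 8 3
f 8 1 9
f 8 9 3
f 9 1 10
f 9 10 3
f 10 1 11
f 10 11 3
f 11 1 12
f 11 12 3
f 12 1 13
f 12 13 3
f 13 1 14
f 13 14 3
f 14 1 15
f 14 15 3
f 15 1 16
f 15 16 3
f 16 1 17
f 16 17 3
f 17 1 18
f 17 18 3
f 18 1 2
f 18 2 3
f 20 19 23
f 20 23 21
f 21 23 24
f 21 24 22
f 23 19 25
f 23 25 24
f 24 25 26
f 24 26 22
f 25 19 27
f 25 27 26
f 26 27 28
f 26 28 22
f 27 19 29
f 27 29 28
f 28 29 30
f 28 30 22
f 29 19 31
f 29 31 30
f 30 31 32
f 30 32 22
f 31 19 33
f 31 33 32
f 32 33 34
f 32 34 22
f 33 19 35
f 33 35 34
f 34 35 36
f 34 36 22
f 35 19 37
f 35 37 36
f 36 37 38
f 36 38 22
f 37 19 20
f 37 20 38
f 38 20 21
f 38 21 22
f 40 42 39
f 43 40 39
f 39 42 41
f 41 43 39
f 40 46 42
f 44 40 43
f 44 46 40
f 42 46 41
f 45 43 41
f 41 46 45
f 45 44 43
f 46 44 45
f 47 84 63
f 84 58 87
f 63 87 52
f 84 87 63
f 47 63 59
f 63 52 64
f 59 64 48
f 63 64 59
f 47 59 68
f 59 48 69
f 68 69 54
f 59 69 68
f 47 68 80
f 68 54 83
f 80 83 57
f 68 83 80
f 47 80 84
f 80 57 88
f 84 88 58
f 80 88 84
f 48 64 75
f 64 52 78
f 75 78 56
f 64 78 75
f 52 87 65
f 87 58 86
f 65 86 51
f 87 86 65
f 58 88 85
f 88 57 81
f 85 81 49
f 88 81 85
f 57 83 82
f 83 54 70
f 82 70 53
f 83 70 82
f 54 69 74
f 69 48 71
f 74 71 55
f 69 71 74
f 50 76 62
f 76 56 77
f 62 77 51
f 76 77 62
f 50 62 60
f 62 51 61
f 60 61 49
f 62 61 60
f 50 60 67
f 60 49 66
f 67 66 53
f 60 66 67
f 50 67 72
f 67 53 73
f 72 73 55
f 67 73 72
f 50 72 76
f 72 55 79
f 76 79 56
f 72 79 76
f 51 77 65
f 77 56 78
f 65 78 52
f 77 78 65
f 49 61 85
f 61 51 86
f 85 86 58
f 61 86 85
f 53 66 82
f 66 49 81
f 82 81 57
f 66 81 82
f 55 73 74
f 73 53 70
f 74 70 54
f 73 70 74
f 56 79 75
f 79 55 71
f 75 71 48
f 79 71 75



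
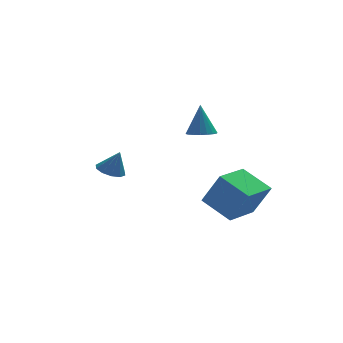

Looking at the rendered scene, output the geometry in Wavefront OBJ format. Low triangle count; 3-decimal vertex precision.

v -1.114 0.155 -0.603
v -0.494 0.28 -0.823
v -0.726 0.065 0.443
v -0.671 0.642 -0.726
v -1.017 0.818 -0.582
v -1.4 0.74 -0.447
v -1.675 0.439 -0.371
v -1.735 0.03 -0.384
v -1.558 -0.332 -0.48
v -1.212 -0.508 -0.624
v -0.828 -0.43 -0.76
v -0.554 -0.129 -0.836
v 3.328 -2.438 -2.768
v 3.997 -2.81 -1.262
v 2.41 -1.283 -2.075
v 3.079 -1.655 -0.569
v 4.641 -1.225 -3.051
v 5.31 -1.597 -1.545
v 3.723 -0.07 -2.358
v 4.392 -0.442 -0.852
v 3.581 3.519 -0.442
v 3.977 2.964 -0.282
v 3.639 4.001 1.082
v 4.188 3.18 -0.358
v 4.279 3.463 -0.451
v 4.232 3.758 -0.542
v 4.056 4.005 -0.613
v 3.786 4.156 -0.651
v 3.476 4.181 -0.647
v 3.186 4.075 -0.603
v 2.975 3.859 -0.527
v 2.884 3.576 -0.434
v 2.931 3.281 -0.343
v 3.107 3.034 -0.272
v 3.377 2.883 -0.234
v 3.687 2.858 -0.238
f 2 1 4
f 2 4 3
f 4 1 5
f 4 5 3
f 5 1 6
f 5 6 3
f 6 1 7
f 6 7 3
f 7 1 8
f 7 8 3
f 8 1 9
f 8 9 3
f 9 1 10
f 9 10 3
f 10 1 11
f 10 11 3
f 11 1 12
f 11 12 3
f 12 1 2
f 12 2 3
f 14 16 13
f 17 14 13
f 13 16 15
f 15 17 13
f 14 20 16
f 18 14 17
f 18 20 14
f 16 20 15
f 19 17 15
f 15 20 19
f 19 18 17
f 20 18 19
f 22 21 24
f 22 24 23
f 24 21 25
f 24 25 23
f 25 21 26
f 25 26 23
f 26 21 27
f 26 27 23
f 27 21 28
f 27 28 23
f 28 21 29
f 28 29 23
f 29 21 30
f 29 30 23
f 30 21 31
f 30 31 23
f 31 21 32
f 31 32 23
f 32 21 33
f 32 33 23
f 33 21 34
f 33 34 23
f 34 21 35
f 34 35 23
f 35 21 36
f 35 36 23
f 36 21 22
f 36 22 23



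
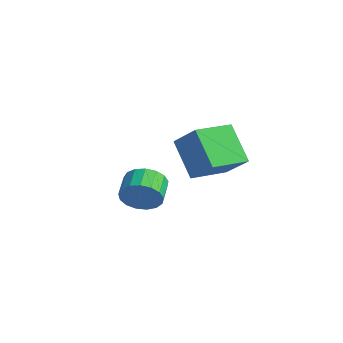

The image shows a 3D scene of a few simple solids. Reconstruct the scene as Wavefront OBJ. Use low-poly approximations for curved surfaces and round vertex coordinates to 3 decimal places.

v 2.596 -2.774 -0.299
v 3.081 -2.658 0.352
v 2.389 -1.991 0.749
v 1.904 -2.106 0.099
v 3.199 -2.384 0.097
v 2.507 -1.717 0.495
v 3.179 -2.199 -0.248
v 2.487 -1.532 0.149
v 3.025 -2.146 -0.605
v 2.333 -1.479 -0.208
v 2.773 -2.237 -0.892
v 2.081 -1.569 -0.495
v 2.48 -2.45 -1.043
v 1.789 -1.783 -0.646
v 2.214 -2.738 -1.023
v 1.522 -2.071 -0.626
v 2.036 -3.034 -0.838
v 1.344 -2.367 -0.441
v 1.985 -3.27 -0.528
v 1.293 -2.603 -0.131
v 2.075 -3.393 -0.166
v 1.383 -2.725 0.231
v 2.284 -3.373 0.165
v 1.592 -2.706 0.562
v 2.564 -3.217 0.391
v 1.872 -2.55 0.788
v 2.852 -2.959 0.458
v 2.16 -2.291 0.855
v 0.453 0.832 -1.113
v -0.782 0.895 0.369
v 0.351 2.562 -1.271
v -0.884 2.625 0.211
v 1.664 0.995 -0.111
v 0.429 1.058 1.371
v 1.562 2.725 -0.269
v 0.327 2.788 1.213
f 2 1 5
f 2 5 3
f 3 5 6
f 3 6 4
f 5 1 7
f 5 7 6
f 6 7 8
f 6 8 4
f 7 1 9
f 7 9 8
f 8 9 10
f 8 10 4
f 9 1 11
f 9 11 10
f 10 11 12
f 10 12 4
f 11 1 13
f 11 13 12
f 12 13 14
f 12 14 4
f 13 1 15
f 13 15 14
f 14 15 16
f 14 16 4
f 15 1 17
f 15 17 16
f 16 17 18
f 16 18 4
f 17 1 19
f 17 19 18
f 18 19 20
f 18 20 4
f 19 1 21
f 19 21 20
f 20 21 22
f 20 22 4
f 21 1 23
f 21 23 22
f 22 23 24
f 22 24 4
f 23 1 25
f 23 25 24
f 24 25 26
f 24 26 4
f 25 1 27
f 25 27 26
f 26 27 28
f 26 28 4
f 27 1 2
f 27 2 28
f 28 2 3
f 28 3 4
f 30 32 29
f 33 30 29
f 29 32 31
f 31 33 29
f 30 36 32
f 34 30 33
f 34 36 30
f 32 36 31
f 35 33 31
f 31 36 35
f 35 34 33
f 36 34 35



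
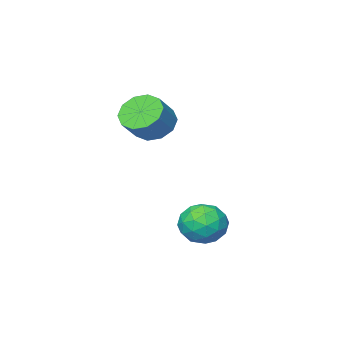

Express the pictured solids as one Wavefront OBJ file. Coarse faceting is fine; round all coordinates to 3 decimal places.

v 2.824 4.878 -2.809
v 3.585 4.249 -2.247
v 1.935 3.351 -3.313
v 2.696 2.722 -2.751
v 1.968 3.379 -2.178
v 2.518 4.323 -1.866
v 3.002 3.277 -3.694
v 3.552 4.221 -3.382
v 3.695 3.26 -2.794
v 3.057 3.323 -1.858
v 2.463 4.277 -3.702
v 1.825 4.34 -2.766
v 3.282 4.698 -2.484
v 2.238 2.902 -3.076
v 1.81 3.288 -2.739
v 2.257 2.919 -2.409
v 2.655 4.741 -2.26
v 3.103 4.371 -1.93
v 2.152 3.86 -1.889
v 2.417 3.229 -3.63
v 2.865 2.859 -3.3
v 3.263 4.681 -3.151
v 3.71 4.312 -2.821
v 3.368 3.74 -3.671
v 3.795 3.747 -2.475
v 3.272 2.849 -2.772
v 3.452 3.176 -3.325
v 3.775 3.73 -3.142
v 3.419 3.784 -1.925
v 2.897 2.886 -2.221
v 2.469 3.272 -1.884
v 2.792 3.827 -1.701
v 3.484 3.202 -2.246
v 2.623 4.714 -3.339
v 2.101 3.816 -3.635
v 2.728 3.773 -3.859
v 3.051 4.328 -3.676
v 2.248 4.751 -2.788
v 1.725 3.853 -3.085
v 1.745 3.87 -2.418
v 2.068 4.424 -2.235
v 2.036 4.398 -3.314
v 1.68 -1.039 1.466
v 2.328 -0.698 0.658
v 3.347 -0.34 1.626
v 2.7 -0.681 2.434
v 1.953 -0.175 0.86
v 2.973 0.182 1.827
v 1.475 0.018 1.293
v 2.494 0.375 2.26
v 1.075 -0.193 1.792
v 2.094 0.164 2.76
v 0.906 -0.727 2.167
v 1.925 -0.37 3.135
v 1.033 -1.38 2.274
v 2.052 -1.022 3.242
v 1.407 -1.902 2.073
v 2.427 -1.545 3.04
v 1.886 -2.095 1.64
v 2.905 -1.738 2.607
v 2.286 -1.884 1.14
v 3.305 -1.527 2.108
v 2.455 -1.35 0.765
v 3.474 -0.993 1.733
f 1 38 17
f 38 12 41
f 17 41 6
f 38 41 17
f 1 17 13
f 17 6 18
f 13 18 2
f 17 18 13
f 1 13 22
f 13 2 23
f 22 23 8
f 13 23 22
f 1 22 34
f 22 8 37
f 34 37 11
f 22 37 34
f 1 34 38
f 34 11 42
f 38 42 12
f 34 42 38
f 2 18 29
f 18 6 32
f 29 32 10
f 18 32 29
f 6 41 19
f 41 12 40
f 19 40 5
f 41 40 19
f 12 42 39
f 42 11 35
f 39 35 3
f 42 35 39
f 11 37 36
f 37 8 24
f 36 24 7
f 37 24 36
f 8 23 28
f 23 2 25
f 28 25 9
f 23 25 28
f 4 30 16
f 30 10 31
f 16 31 5
f 30 31 16
f 4 16 14
f 16 5 15
f 14 15 3
f 16 15 14
f 4 14 21
f 14 3 20
f 21 20 7
f 14 20 21
f 4 21 26
f 21 7 27
f 26 27 9
f 21 27 26
f 4 26 30
f 26 9 33
f 30 33 10
f 26 33 30
f 5 31 19
f 31 10 32
f 19 32 6
f 31 32 19
f 3 15 39
f 15 5 40
f 39 40 12
f 15 40 39
f 7 20 36
f 20 3 35
f 36 35 11
f 20 35 36
f 9 27 28
f 27 7 24
f 28 24 8
f 27 24 28
f 10 33 29
f 33 9 25
f 29 25 2
f 33 25 29
f 44 43 47
f 44 47 45
f 45 47 48
f 45 48 46
f 47 43 49
f 47 49 48
f 48 49 50
f 48 50 46
f 49 43 51
f 49 51 50
f 50 51 52
f 50 52 46
f 51 43 53
f 51 53 52
f 52 53 54
f 52 54 46
f 53 43 55
f 53 55 54
f 54 55 56
f 54 56 46
f 55 43 57
f 55 57 56
f 56 57 58
f 56 58 46
f 57 43 59
f 57 59 58
f 58 59 60
f 58 60 46
f 59 43 61
f 59 61 60
f 60 61 62
f 60 62 46
f 61 43 63
f 61 63 62
f 62 63 64
f 62 64 46
f 63 43 44
f 63 44 64
f 64 44 45
f 64 45 46



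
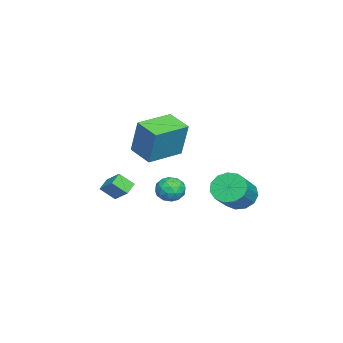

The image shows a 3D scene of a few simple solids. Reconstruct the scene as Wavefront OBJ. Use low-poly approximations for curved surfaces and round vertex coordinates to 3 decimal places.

v -1.125 3.952 0.528
v -0.559 4.363 -0.1
v 0.85 4.079 0.983
v 0.285 3.668 1.612
v -0.729 4.748 0.222
v 0.68 4.464 1.305
v -1.024 4.88 0.641
v 0.385 4.596 1.724
v -1.352 4.717 1.024
v 0.057 4.434 2.108
v -1.607 4.312 1.25
v -0.198 4.028 2.334
v -1.709 3.792 1.247
v -0.3 3.508 2.33
v -1.626 3.323 1.015
v -0.217 3.039 2.099
v -1.383 3.054 0.629
v 0.026 2.77 1.713
v -1.058 3.07 0.211
v 0.351 2.786 1.295
v -0.755 3.365 -0.106
v 0.654 3.082 0.977
v -0.568 3.847 -0.222
v 0.841 3.564 0.861
v -2.039 0.558 0.7
v -1.544 0.294 0.102
v -3.096 0.306 -0.062
v -2.601 0.042 -0.66
v -2.678 -0.393 0.031
v -2.024 -0.238 0.502
v -2.616 0.838 -0.462
v -1.962 0.993 0.009
v -1.901 0.466 -0.616
v -1.939 -0.294 -0.312
v -2.701 0.894 0.352
v -2.739 0.134 0.656
v -1.699 0.448 0.468
v -2.941 0.152 -0.428
v -2.986 -0.104 -0.022
v -2.695 -0.259 -0.373
v -1.981 0.136 0.703
v -1.69 -0.02 0.351
v -2.356 -0.423 0.309
v -2.95 0.62 -0.311
v -2.659 0.464 -0.663
v -1.945 0.859 0.413
v -1.654 0.704 0.062
v -2.284 1.023 -0.269
v -1.618 0.394 -0.306
v -2.239 0.246 -0.754
v -2.247 0.714 -0.637
v -1.863 0.805 -0.36
v -1.64 -0.053 -0.127
v -2.261 -0.201 -0.575
v -2.306 -0.457 -0.169
v -1.922 -0.365 0.108
v -1.85 0.049 -0.549
v -2.379 0.801 0.615
v -3 0.653 0.167
v -2.718 0.965 -0.068
v -2.334 1.057 0.209
v -2.401 0.354 0.794
v -3.022 0.206 0.346
v -2.777 -0.205 0.4
v -2.393 -0.114 0.677
v -2.79 0.551 0.589
v -1.984 -3.197 -0.137
v -2.706 -3.013 0.206
v -2.126 -2.452 -0.834
v -2.848 -2.268 -0.491
v -1.452 -2.432 0.571
v -2.174 -2.248 0.914
v -1.594 -1.687 -0.126
v -2.316 -1.503 0.217
v -1.351 -1.442 2.995
v -0.92 -0.999 5.002
v -2.94 -0.18 3.057
v -2.509 0.263 5.064
v -0.511 -0.363 2.576
v -0.08 0.08 4.583
v -2.1 0.899 2.638
v -1.669 1.342 4.645
f 2 1 5
f 2 5 3
f 3 5 6
f 3 6 4
f 5 1 7
f 5 7 6
f 6 7 8
f 6 8 4
f 7 1 9
f 7 9 8
f 8 9 10
f 8 10 4
f 9 1 11
f 9 11 10
f 10 11 12
f 10 12 4
f 11 1 13
f 11 13 12
f 12 13 14
f 12 14 4
f 13 1 15
f 13 15 14
f 14 15 16
f 14 16 4
f 15 1 17
f 15 17 16
f 16 17 18
f 16 18 4
f 17 1 19
f 17 19 18
f 18 19 20
f 18 20 4
f 19 1 21
f 19 21 20
f 20 21 22
f 20 22 4
f 21 1 23
f 21 23 22
f 22 23 24
f 22 24 4
f 23 1 2
f 23 2 24
f 24 2 3
f 24 3 4
f 25 62 41
f 62 36 65
f 41 65 30
f 62 65 41
f 25 41 37
f 41 30 42
f 37 42 26
f 41 42 37
f 25 37 46
f 37 26 47
f 46 47 32
f 37 47 46
f 25 46 58
f 46 32 61
f 58 61 35
f 46 61 58
f 25 58 62
f 58 35 66
f 62 66 36
f 58 66 62
f 26 42 53
f 42 30 56
f 53 56 34
f 42 56 53
f 30 65 43
f 65 36 64
f 43 64 29
f 65 64 43
f 36 66 63
f 66 35 59
f 63 59 27
f 66 59 63
f 35 61 60
f 61 32 48
f 60 48 31
f 61 48 60
f 32 47 52
f 47 26 49
f 52 49 33
f 47 49 52
f 28 54 40
f 54 34 55
f 40 55 29
f 54 55 40
f 28 40 38
f 40 29 39
f 38 39 27
f 40 39 38
f 28 38 45
f 38 27 44
f 45 44 31
f 38 44 45
f 28 45 50
f 45 31 51
f 50 51 33
f 45 51 50
f 28 50 54
f 50 33 57
f 54 57 34
f 50 57 54
f 29 55 43
f 55 34 56
f 43 56 30
f 55 56 43
f 27 39 63
f 39 29 64
f 63 64 36
f 39 64 63
f 31 44 60
f 44 27 59
f 60 59 35
f 44 59 60
f 33 51 52
f 51 31 48
f 52 48 32
f 51 48 52
f 34 57 53
f 57 33 49
f 53 49 26
f 57 49 53
f 68 70 67
f 71 68 67
f 67 70 69
f 69 71 67
f 68 74 70
f 72 68 71
f 72 74 68
f 70 74 69
f 73 71 69
f 69 74 73
f 73 72 71
f 74 72 73
f 76 78 75
f 79 76 75
f 75 78 77
f 77 79 75
f 76 82 78
f 80 76 79
f 80 82 76
f 78 82 77
f 81 79 77
f 77 82 81
f 81 80 79
f 82 80 81



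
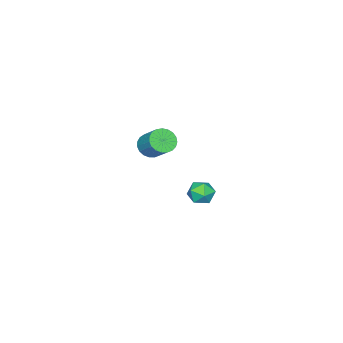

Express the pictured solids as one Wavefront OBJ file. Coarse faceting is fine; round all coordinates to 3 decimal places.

v 1.529 2.786 -0.31
v 1.777 3.161 0.205
v 2.303 2.019 -0.125
v 2.551 2.394 0.39
v 1.94 2.094 0.448
v 1.461 2.568 0.334
v 2.619 2.612 -0.254
v 2.14 3.086 -0.368
v 2.451 3.053 0.24
v 2.031 2.733 0.674
v 2.049 2.447 -0.594
v 1.629 2.127 -0.16
v -3.024 -3.889 -2.163
v -2.778 -3.48 -2.702
v -2.41 -2.482 -1.776
v -2.656 -2.891 -1.237
v -3.064 -3.392 -2.682
v -2.696 -2.394 -1.757
v -3.343 -3.391 -2.573
v -2.975 -2.393 -1.648
v -3.566 -3.475 -2.393
v -3.198 -2.477 -1.468
v -3.696 -3.631 -2.173
v -3.328 -2.633 -1.248
v -3.71 -3.832 -1.951
v -3.342 -2.834 -1.026
v -3.605 -4.043 -1.766
v -3.237 -3.045 -0.841
v -3.4 -4.226 -1.649
v -3.031 -3.228 -0.724
v -3.129 -4.352 -1.622
v -2.761 -3.354 -0.696
v -2.841 -4.398 -1.687
v -2.473 -3.4 -0.762
v -2.584 -4.355 -1.835
v -2.216 -3.357 -0.91
v -2.403 -4.232 -2.04
v -2.035 -3.234 -1.114
v -2.33 -4.05 -2.266
v -1.962 -3.052 -1.34
v -2.377 -3.84 -2.474
v -2.008 -2.842 -1.548
v -2.535 -3.638 -2.628
v -2.167 -2.64 -1.702
f 1 12 6
f 1 6 2
f 1 2 8
f 1 8 11
f 1 11 12
f 2 6 10
f 6 12 5
f 12 11 3
f 11 8 7
f 8 2 9
f 4 10 5
f 4 5 3
f 4 3 7
f 4 7 9
f 4 9 10
f 5 10 6
f 3 5 12
f 7 3 11
f 9 7 8
f 10 9 2
f 14 13 17
f 14 17 15
f 15 17 18
f 15 18 16
f 17 13 19
f 17 19 18
f 18 19 20
f 18 20 16
f 19 13 21
f 19 21 20
f 20 21 22
f 20 22 16
f 21 13 23
f 21 23 22
f 22 23 24
f 22 24 16
f 23 13 25
f 23 25 24
f 24 25 26
f 24 26 16
f 25 13 27
f 25 27 26
f 26 27 28
f 26 28 16
f 27 13 29
f 27 29 28
f 28 29 30
f 28 30 16
f 29 13 31
f 29 31 30
f 30 31 32
f 30 32 16
f 31 13 33
f 31 33 32
f 32 33 34
f 32 34 16
f 33 13 35
f 33 35 34
f 34 35 36
f 34 36 16
f 35 13 37
f 35 37 36
f 36 37 38
f 36 38 16
f 37 13 39
f 37 39 38
f 38 39 40
f 38 40 16
f 39 13 41
f 39 41 40
f 40 41 42
f 40 42 16
f 41 13 43
f 41 43 42
f 42 43 44
f 42 44 16
f 43 13 14
f 43 14 44
f 44 14 15
f 44 15 16



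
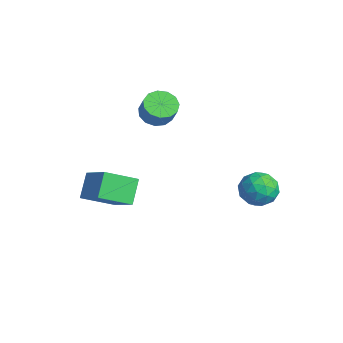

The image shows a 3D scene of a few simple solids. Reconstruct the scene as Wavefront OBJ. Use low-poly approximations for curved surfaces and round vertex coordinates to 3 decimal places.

v -2.517 -0.139 3.084
v -1.898 -0.034 2.674
v -1.344 -0.056 3.506
v -1.963 -0.161 3.916
v -2.039 0.35 2.778
v -1.484 0.329 3.61
v -2.331 0.58 2.979
v -1.777 0.558 3.811
v -2.683 0.581 3.213
v -2.129 0.559 4.045
v -2.982 0.353 3.406
v -2.428 0.332 4.238
v -3.133 -0.031 3.497
v -2.579 -0.052 4.329
v -3.089 -0.449 3.457
v -2.535 -0.471 4.289
v -2.863 -0.769 3.298
v -2.309 -0.791 4.13
v -2.527 -0.889 3.072
v -1.973 -0.911 3.904
v -2.188 -0.771 2.849
v -1.634 -0.792 3.681
v -1.954 -0.452 2.701
v -1.399 -0.474 3.533
v 2.352 2.908 0.841
v 2.652 2.453 1.523
v 1.948 1.707 0.217
v 2.248 1.252 0.899
v 1.544 1.759 0.989
v 1.793 2.501 1.375
v 2.807 1.659 0.365
v 3.056 2.401 0.751
v 2.933 1.681 1.229
v 2.152 1.743 1.614
v 2.448 2.417 0.126
v 1.667 2.479 0.511
v 2.537 2.786 1.237
v 2.063 1.374 0.503
v 1.649 1.672 0.556
v 1.825 1.405 0.957
v 2.033 2.814 1.15
v 2.209 2.547 1.55
v 1.558 2.139 1.236
v 2.391 1.613 0.19
v 2.567 1.346 0.59
v 2.775 2.755 0.783
v 2.951 2.488 1.184
v 3.042 2.021 0.504
v 2.879 2.064 1.465
v 2.642 1.359 1.098
v 2.97 1.598 0.784
v 3.117 2.034 1.011
v 2.42 2.101 1.691
v 2.183 1.395 1.324
v 1.769 1.693 1.377
v 1.915 2.129 1.604
v 2.585 1.647 1.518
v 2.417 2.765 0.416
v 2.18 2.059 0.049
v 2.685 2.031 0.136
v 2.831 2.467 0.363
v 1.958 2.801 0.642
v 1.721 2.096 0.275
v 1.483 2.126 0.729
v 1.63 2.562 0.956
v 2.015 2.513 0.222
v -2.46 -1.788 -0.509
v -2.709 -3.168 0.174
v -1.02 -1.593 0.411
v -1.269 -2.974 1.094
v -1.791 -2.366 -1.434
v -2.04 -3.747 -0.751
v -0.351 -2.172 -0.514
v -0.6 -3.552 0.169
f 2 1 5
f 2 5 3
f 3 5 6
f 3 6 4
f 5 1 7
f 5 7 6
f 6 7 8
f 6 8 4
f 7 1 9
f 7 9 8
f 8 9 10
f 8 10 4
f 9 1 11
f 9 11 10
f 10 11 12
f 10 12 4
f 11 1 13
f 11 13 12
f 12 13 14
f 12 14 4
f 13 1 15
f 13 15 14
f 14 15 16
f 14 16 4
f 15 1 17
f 15 17 16
f 16 17 18
f 16 18 4
f 17 1 19
f 17 19 18
f 18 19 20
f 18 20 4
f 19 1 21
f 19 21 20
f 20 21 22
f 20 22 4
f 21 1 23
f 21 23 22
f 22 23 24
f 22 24 4
f 23 1 2
f 23 2 24
f 24 2 3
f 24 3 4
f 25 62 41
f 62 36 65
f 41 65 30
f 62 65 41
f 25 41 37
f 41 30 42
f 37 42 26
f 41 42 37
f 25 37 46
f 37 26 47
f 46 47 32
f 37 47 46
f 25 46 58
f 46 32 61
f 58 61 35
f 46 61 58
f 25 58 62
f 58 35 66
f 62 66 36
f 58 66 62
f 26 42 53
f 42 30 56
f 53 56 34
f 42 56 53
f 30 65 43
f 65 36 64
f 43 64 29
f 65 64 43
f 36 66 63
f 66 35 59
f 63 59 27
f 66 59 63
f 35 61 60
f 61 32 48
f 60 48 31
f 61 48 60
f 32 47 52
f 47 26 49
f 52 49 33
f 47 49 52
f 28 54 40
f 54 34 55
f 40 55 29
f 54 55 40
f 28 40 38
f 40 29 39
f 38 39 27
f 40 39 38
f 28 38 45
f 38 27 44
f 45 44 31
f 38 44 45
f 28 45 50
f 45 31 51
f 50 51 33
f 45 51 50
f 28 50 54
f 50 33 57
f 54 57 34
f 50 57 54
f 29 55 43
f 55 34 56
f 43 56 30
f 55 56 43
f 27 39 63
f 39 29 64
f 63 64 36
f 39 64 63
f 31 44 60
f 44 27 59
f 60 59 35
f 44 59 60
f 33 51 52
f 51 31 48
f 52 48 32
f 51 48 52
f 34 57 53
f 57 33 49
f 53 49 26
f 57 49 53
f 68 70 67
f 71 68 67
f 67 70 69
f 69 71 67
f 68 74 70
f 72 68 71
f 72 74 68
f 70 74 69
f 73 71 69
f 69 74 73
f 73 72 71
f 74 72 73



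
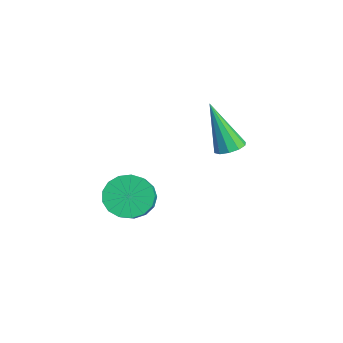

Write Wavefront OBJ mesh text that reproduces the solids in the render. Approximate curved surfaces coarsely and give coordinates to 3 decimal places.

v 1.807 -3.221 1.016
v 2.339 -3.264 0.355
v 3.266 -3.602 1.123
v 2.733 -3.559 1.784
v 2.374 -2.88 0.482
v 3.3 -3.217 1.251
v 2.278 -2.573 0.732
v 3.205 -2.911 1.501
v 2.075 -2.415 1.047
v 3.001 -2.753 1.816
v 1.81 -2.442 1.355
v 2.736 -2.779 2.123
v 1.544 -2.647 1.585
v 2.471 -2.985 2.353
v 1.339 -2.984 1.684
v 2.265 -3.321 2.453
v 1.241 -3.375 1.631
v 2.167 -3.713 2.399
v 1.272 -3.731 1.436
v 2.198 -4.068 2.205
v 1.426 -3.97 1.146
v 2.352 -4.308 1.914
v 1.667 -4.038 0.825
v 2.594 -4.375 1.593
v 1.94 -3.918 0.548
v 2.867 -4.256 1.317
v 2.183 -3.639 0.378
v 3.109 -3.977 1.147
v 0.718 0.518 1.949
v 1.047 0.052 1.936
v 0.062 0.002 3.811
v 1.236 0.314 2.076
v 1.227 0.654 2.167
v 1.024 0.942 2.175
v 0.705 1.068 2.097
v 0.39 0.983 1.962
v 0.201 0.721 1.823
v 0.21 0.381 1.732
v 0.412 0.093 1.724
v 0.732 -0.033 1.802
f 2 1 5
f 2 5 3
f 3 5 6
f 3 6 4
f 5 1 7
f 5 7 6
f 6 7 8
f 6 8 4
f 7 1 9
f 7 9 8
f 8 9 10
f 8 10 4
f 9 1 11
f 9 11 10
f 10 11 12
f 10 12 4
f 11 1 13
f 11 13 12
f 12 13 14
f 12 14 4
f 13 1 15
f 13 15 14
f 14 15 16
f 14 16 4
f 15 1 17
f 15 17 16
f 16 17 18
f 16 18 4
f 17 1 19
f 17 19 18
f 18 19 20
f 18 20 4
f 19 1 21
f 19 21 20
f 20 21 22
f 20 22 4
f 21 1 23
f 21 23 22
f 22 23 24
f 22 24 4
f 23 1 25
f 23 25 24
f 24 25 26
f 24 26 4
f 25 1 27
f 25 27 26
f 26 27 28
f 26 28 4
f 27 1 2
f 27 2 28
f 28 2 3
f 28 3 4
f 30 29 32
f 30 32 31
f 32 29 33
f 32 33 31
f 33 29 34
f 33 34 31
f 34 29 35
f 34 35 31
f 35 29 36
f 35 36 31
f 36 29 37
f 36 37 31
f 37 29 38
f 37 38 31
f 38 29 39
f 38 39 31
f 39 29 40
f 39 40 31
f 40 29 30
f 40 30 31

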